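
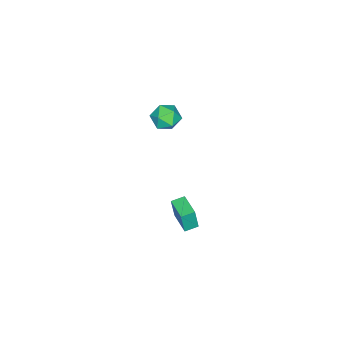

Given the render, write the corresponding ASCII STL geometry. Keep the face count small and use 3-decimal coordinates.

solid 
facet normal -0.783 0.605 0.144
outer loop
vertex 3.03 2.564 -3.056
vertex 3.957 3.756 -3.027
vertex 2.877 2.718 -4.53
endloop
endfacet
facet normal -0.613 -0.790 -0.019
outer loop
vertex 3.543 2.204 -4.653
vertex 3.03 2.564 -3.056
vertex 2.877 2.718 -4.53
endloop
endfacet
facet normal -0.783 0.605 0.144
outer loop
vertex 2.877 2.718 -4.53
vertex 3.957 3.756 -3.027
vertex 3.804 3.91 -4.501
endloop
endfacet
facet normal -0.103 0.104 -0.989
outer loop
vertex 3.804 3.91 -4.501
vertex 3.543 2.204 -4.653
vertex 2.877 2.718 -4.53
endloop
endfacet
facet normal 0.103 -0.104 0.989
outer loop
vertex 3.03 2.564 -3.056
vertex 4.623 3.242 -3.15
vertex 3.957 3.756 -3.027
endloop
endfacet
facet normal -0.613 -0.790 -0.019
outer loop
vertex 3.696 2.05 -3.179
vertex 3.03 2.564 -3.056
vertex 3.543 2.204 -4.653
endloop
endfacet
facet normal 0.103 -0.104 0.989
outer loop
vertex 3.696 2.05 -3.179
vertex 4.623 3.242 -3.15
vertex 3.03 2.564 -3.056
endloop
endfacet
facet normal 0.613 0.790 0.019
outer loop
vertex 3.957 3.756 -3.027
vertex 4.623 3.242 -3.15
vertex 3.804 3.91 -4.501
endloop
endfacet
facet normal -0.103 0.104 -0.989
outer loop
vertex 4.47 3.396 -4.624
vertex 3.543 2.204 -4.653
vertex 3.804 3.91 -4.501
endloop
endfacet
facet normal 0.613 0.790 0.019
outer loop
vertex 3.804 3.91 -4.501
vertex 4.623 3.242 -3.15
vertex 4.47 3.396 -4.624
endloop
endfacet
facet normal 0.783 -0.605 -0.144
outer loop
vertex 4.47 3.396 -4.624
vertex 3.696 2.05 -3.179
vertex 3.543 2.204 -4.653
endloop
endfacet
facet normal 0.783 -0.605 -0.144
outer loop
vertex 4.623 3.242 -3.15
vertex 3.696 2.05 -3.179
vertex 4.47 3.396 -4.624
endloop
endfacet
facet normal 0.057 0.945 0.323
outer loop
vertex 2.669 2.183 3.836
vertex 3.055 1.883 4.646
vertex 3.609 2.101 3.911
endloop
endfacet
facet normal 0.111 0.915 -0.388
outer loop
vertex 2.669 2.183 3.836
vertex 3.609 2.101 3.911
vertex 3.17 1.819 3.121
endloop
endfacet
facet normal -0.478 0.601 -0.641
outer loop
vertex 2.669 2.183 3.836
vertex 3.17 1.819 3.121
vertex 2.345 1.427 3.368
endloop
endfacet
facet normal -0.896 0.437 -0.085
outer loop
vertex 2.669 2.183 3.836
vertex 2.345 1.427 3.368
vertex 2.274 1.466 4.311
endloop
endfacet
facet normal -0.565 0.649 0.510
outer loop
vertex 2.669 2.183 3.836
vertex 2.274 1.466 4.311
vertex 3.055 1.883 4.646
endloop
endfacet
facet normal 0.668 0.501 -0.550
outer loop
vertex 3.17 1.819 3.121
vertex 3.609 2.101 3.911
vertex 3.866 1.294 3.489
endloop
endfacet
facet normal 0.581 0.548 0.601
outer loop
vertex 3.609 2.101 3.911
vertex 3.055 1.883 4.646
vertex 3.795 1.333 4.432
endloop
endfacet
facet normal -0.425 0.070 0.903
outer loop
vertex 3.055 1.883 4.646
vertex 2.274 1.466 4.311
vertex 2.97 0.941 4.679
endloop
endfacet
facet normal -0.960 -0.274 -0.061
outer loop
vertex 2.274 1.466 4.311
vertex 2.345 1.427 3.368
vertex 2.531 0.659 3.889
endloop
endfacet
facet normal -0.283 -0.008 -0.959
outer loop
vertex 2.345 1.427 3.368
vertex 3.17 1.819 3.121
vertex 3.085 0.877 3.154
endloop
endfacet
facet normal 0.896 -0.437 0.085
outer loop
vertex 3.471 0.577 3.964
vertex 3.866 1.294 3.489
vertex 3.795 1.333 4.432
endloop
endfacet
facet normal 0.478 -0.601 0.641
outer loop
vertex 3.471 0.577 3.964
vertex 3.795 1.333 4.432
vertex 2.97 0.941 4.679
endloop
endfacet
facet normal -0.111 -0.915 0.388
outer loop
vertex 3.471 0.577 3.964
vertex 2.97 0.941 4.679
vertex 2.531 0.659 3.889
endloop
endfacet
facet normal -0.057 -0.945 -0.323
outer loop
vertex 3.471 0.577 3.964
vertex 2.531 0.659 3.889
vertex 3.085 0.877 3.154
endloop
endfacet
facet normal 0.565 -0.649 -0.510
outer loop
vertex 3.471 0.577 3.964
vertex 3.085 0.877 3.154
vertex 3.866 1.294 3.489
endloop
endfacet
facet normal 0.960 0.274 0.061
outer loop
vertex 3.795 1.333 4.432
vertex 3.866 1.294 3.489
vertex 3.609 2.101 3.911
endloop
endfacet
facet normal 0.283 0.008 0.959
outer loop
vertex 2.97 0.941 4.679
vertex 3.795 1.333 4.432
vertex 3.055 1.883 4.646
endloop
endfacet
facet normal -0.668 -0.501 0.550
outer loop
vertex 2.531 0.659 3.889
vertex 2.97 0.941 4.679
vertex 2.274 1.466 4.311
endloop
endfacet
facet normal -0.581 -0.548 -0.601
outer loop
vertex 3.085 0.877 3.154
vertex 2.531 0.659 3.889
vertex 2.345 1.427 3.368
endloop
endfacet
facet normal 0.425 -0.070 -0.903
outer loop
vertex 3.866 1.294 3.489
vertex 3.085 0.877 3.154
vertex 3.17 1.819 3.121
endloop
endfacet

endsolid


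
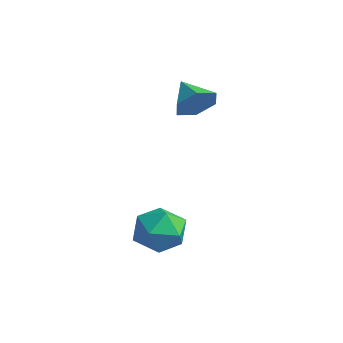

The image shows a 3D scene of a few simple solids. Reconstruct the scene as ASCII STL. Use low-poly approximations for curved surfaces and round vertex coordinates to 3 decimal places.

solid 
facet normal 0.876 -0.122 -0.466
outer loop
vertex -1.671 1.919 0.876
vertex -1.968 2.123 0.264
vertex -1.673 2.605 0.693
endloop
endfacet
facet normal -0.008 0.258 0.966
outer loop
vertex -1.671 1.919 0.876
vertex -1.673 2.605 0.693
vertex -2.932 2.257 0.776
endloop
endfacet
facet normal 0.876 -0.122 -0.466
outer loop
vertex -1.673 2.605 0.693
vertex -1.968 2.123 0.264
vertex -1.97 2.809 0.081
endloop
endfacet
facet normal -0.219 0.889 0.403
outer loop
vertex -1.673 2.605 0.693
vertex -1.97 2.809 0.081
vertex -2.932 2.257 0.776
endloop
endfacet
facet normal 0.877 -0.122 -0.466
outer loop
vertex -1.97 2.809 0.081
vertex -1.968 2.123 0.264
vertex -2.265 2.326 -0.348
endloop
endfacet
facet normal -0.640 0.690 -0.337
outer loop
vertex -1.97 2.809 0.081
vertex -2.265 2.326 -0.348
vertex -2.932 2.257 0.776
endloop
endfacet
facet normal 0.877 -0.122 -0.466
outer loop
vertex -2.265 2.326 -0.348
vertex -1.968 2.123 0.264
vertex -2.263 1.64 -0.165
endloop
endfacet
facet normal -0.848 -0.139 -0.512
outer loop
vertex -2.265 2.326 -0.348
vertex -2.263 1.64 -0.165
vertex -2.932 2.257 0.776
endloop
endfacet
facet normal 0.877 -0.122 -0.466
outer loop
vertex -2.263 1.64 -0.165
vertex -1.968 2.123 0.264
vertex -1.966 1.437 0.447
endloop
endfacet
facet normal -0.636 -0.770 0.053
outer loop
vertex -2.263 1.64 -0.165
vertex -1.966 1.437 0.447
vertex -2.932 2.257 0.776
endloop
endfacet
facet normal 0.876 -0.122 -0.466
outer loop
vertex -1.966 1.437 0.447
vertex -1.968 2.123 0.264
vertex -1.671 1.919 0.876
endloop
endfacet
facet normal -0.216 -0.572 0.791
outer loop
vertex -1.966 1.437 0.447
vertex -1.671 1.919 0.876
vertex -2.932 2.257 0.776
endloop
endfacet
facet normal -0.324 -0.036 0.945
outer loop
vertex -0.408 -0.215 -2.526
vertex -0.288 -1.058 -2.517
vertex 0.342 -0.536 -2.281
endloop
endfacet
facet normal -0.011 0.590 0.807
outer loop
vertex -0.408 -0.215 -2.526
vertex 0.342 -0.536 -2.281
vertex 0.316 0.151 -2.784
endloop
endfacet
facet normal -0.359 0.895 0.263
outer loop
vertex -0.408 -0.215 -2.526
vertex 0.316 0.151 -2.784
vertex -0.33 0.053 -3.331
endloop
endfacet
facet normal -0.886 0.459 0.067
outer loop
vertex -0.408 -0.215 -2.526
vertex -0.33 0.053 -3.331
vertex -0.704 -0.694 -3.165
endloop
endfacet
facet normal -0.864 -0.118 0.489
outer loop
vertex -0.408 -0.215 -2.526
vertex -0.704 -0.694 -3.165
vertex -0.288 -1.058 -2.517
endloop
endfacet
facet normal 0.659 0.461 0.595
outer loop
vertex 0.316 0.151 -2.784
vertex 0.342 -0.536 -2.281
vertex 0.884 -0.466 -2.935
endloop
endfacet
facet normal 0.151 -0.553 0.819
outer loop
vertex 0.342 -0.536 -2.281
vertex -0.288 -1.058 -2.517
vertex 0.51 -1.213 -2.769
endloop
endfacet
facet normal -0.724 -0.686 0.079
outer loop
vertex -0.288 -1.058 -2.517
vertex -0.704 -0.694 -3.165
vertex -0.136 -1.311 -3.316
endloop
endfacet
facet normal -0.759 0.246 -0.603
outer loop
vertex -0.704 -0.694 -3.165
vertex -0.33 0.053 -3.331
vertex -0.162 -0.624 -3.819
endloop
endfacet
facet normal 0.096 0.954 -0.284
outer loop
vertex -0.33 0.053 -3.331
vertex 0.316 0.151 -2.784
vertex 0.468 -0.102 -3.583
endloop
endfacet
facet normal 0.886 -0.459 -0.067
outer loop
vertex 0.588 -0.945 -3.574
vertex 0.884 -0.466 -2.935
vertex 0.51 -1.213 -2.769
endloop
endfacet
facet normal 0.359 -0.895 -0.263
outer loop
vertex 0.588 -0.945 -3.574
vertex 0.51 -1.213 -2.769
vertex -0.136 -1.311 -3.316
endloop
endfacet
facet normal 0.011 -0.590 -0.807
outer loop
vertex 0.588 -0.945 -3.574
vertex -0.136 -1.311 -3.316
vertex -0.162 -0.624 -3.819
endloop
endfacet
facet normal 0.324 0.036 -0.945
outer loop
vertex 0.588 -0.945 -3.574
vertex -0.162 -0.624 -3.819
vertex 0.468 -0.102 -3.583
endloop
endfacet
facet normal 0.864 0.118 -0.489
outer loop
vertex 0.588 -0.945 -3.574
vertex 0.468 -0.102 -3.583
vertex 0.884 -0.466 -2.935
endloop
endfacet
facet normal 0.759 -0.246 0.603
outer loop
vertex 0.51 -1.213 -2.769
vertex 0.884 -0.466 -2.935
vertex 0.342 -0.536 -2.281
endloop
endfacet
facet normal -0.096 -0.954 0.284
outer loop
vertex -0.136 -1.311 -3.316
vertex 0.51 -1.213 -2.769
vertex -0.288 -1.058 -2.517
endloop
endfacet
facet normal -0.659 -0.461 -0.595
outer loop
vertex -0.162 -0.624 -3.819
vertex -0.136 -1.311 -3.316
vertex -0.704 -0.694 -3.165
endloop
endfacet
facet normal -0.151 0.553 -0.819
outer loop
vertex 0.468 -0.102 -3.583
vertex -0.162 -0.624 -3.819
vertex -0.33 0.053 -3.331
endloop
endfacet
facet normal 0.724 0.686 -0.079
outer loop
vertex 0.884 -0.466 -2.935
vertex 0.468 -0.102 -3.583
vertex 0.316 0.151 -2.784
endloop
endfacet

endsolid


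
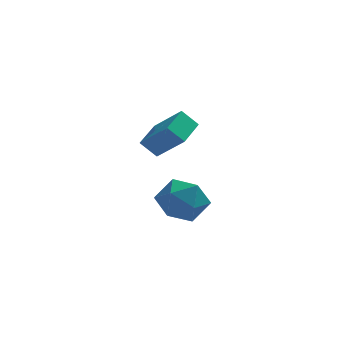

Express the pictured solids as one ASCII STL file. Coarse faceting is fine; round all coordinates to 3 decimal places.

solid 
facet normal -0.101 -0.184 0.978
outer loop
vertex 0.606 1.409 -1.524
vertex 0.5 0.258 -1.751
vertex 1.564 0.724 -1.554
endloop
endfacet
facet normal 0.307 0.392 0.867
outer loop
vertex 0.606 1.409 -1.524
vertex 1.564 0.724 -1.554
vertex 1.589 1.794 -2.046
endloop
endfacet
facet normal -0.076 0.866 0.495
outer loop
vertex 0.606 1.409 -1.524
vertex 1.589 1.794 -2.046
vertex 0.542 1.988 -2.547
endloop
endfacet
facet normal -0.721 0.583 0.375
outer loop
vertex 0.606 1.409 -1.524
vertex 0.542 1.988 -2.547
vertex -0.131 1.039 -2.365
endloop
endfacet
facet normal -0.736 -0.065 0.674
outer loop
vertex 0.606 1.409 -1.524
vertex -0.131 1.039 -2.365
vertex 0.5 0.258 -1.751
endloop
endfacet
facet normal 0.863 0.194 0.466
outer loop
vertex 1.589 1.794 -2.046
vertex 1.564 0.724 -1.554
vertex 2.091 0.881 -2.595
endloop
endfacet
facet normal 0.203 -0.737 0.645
outer loop
vertex 1.564 0.724 -1.554
vertex 0.5 0.258 -1.751
vertex 1.418 -0.068 -2.413
endloop
endfacet
facet normal -0.824 -0.545 0.153
outer loop
vertex 0.5 0.258 -1.751
vertex -0.131 1.039 -2.365
vertex 0.371 0.126 -2.914
endloop
endfacet
facet normal -0.799 0.504 -0.329
outer loop
vertex -0.131 1.039 -2.365
vertex 0.542 1.988 -2.547
vertex 0.396 1.196 -3.406
endloop
endfacet
facet normal 0.243 0.960 -0.136
outer loop
vertex 0.542 1.988 -2.547
vertex 1.589 1.794 -2.046
vertex 1.46 1.662 -3.209
endloop
endfacet
facet normal 0.721 -0.583 -0.375
outer loop
vertex 1.354 0.511 -3.436
vertex 2.091 0.881 -2.595
vertex 1.418 -0.068 -2.413
endloop
endfacet
facet normal 0.076 -0.866 -0.495
outer loop
vertex 1.354 0.511 -3.436
vertex 1.418 -0.068 -2.413
vertex 0.371 0.126 -2.914
endloop
endfacet
facet normal -0.307 -0.392 -0.867
outer loop
vertex 1.354 0.511 -3.436
vertex 0.371 0.126 -2.914
vertex 0.396 1.196 -3.406
endloop
endfacet
facet normal 0.101 0.184 -0.978
outer loop
vertex 1.354 0.511 -3.436
vertex 0.396 1.196 -3.406
vertex 1.46 1.662 -3.209
endloop
endfacet
facet normal 0.736 0.065 -0.674
outer loop
vertex 1.354 0.511 -3.436
vertex 1.46 1.662 -3.209
vertex 2.091 0.881 -2.595
endloop
endfacet
facet normal 0.799 -0.504 0.329
outer loop
vertex 1.418 -0.068 -2.413
vertex 2.091 0.881 -2.595
vertex 1.564 0.724 -1.554
endloop
endfacet
facet normal -0.243 -0.960 0.136
outer loop
vertex 0.371 0.126 -2.914
vertex 1.418 -0.068 -2.413
vertex 0.5 0.258 -1.751
endloop
endfacet
facet normal -0.863 -0.194 -0.466
outer loop
vertex 0.396 1.196 -3.406
vertex 0.371 0.126 -2.914
vertex -0.131 1.039 -2.365
endloop
endfacet
facet normal -0.203 0.737 -0.645
outer loop
vertex 1.46 1.662 -3.209
vertex 0.396 1.196 -3.406
vertex 0.542 1.988 -2.547
endloop
endfacet
facet normal 0.824 0.545 -0.153
outer loop
vertex 2.091 0.881 -2.595
vertex 1.46 1.662 -3.209
vertex 1.589 1.794 -2.046
endloop
endfacet
facet normal -0.688 0.109 0.717
outer loop
vertex 0.351 -1.786 2.648
vertex 0.908 -0.502 2.987
vertex -0.668 -1.056 1.56
endloop
endfacet
facet normal -0.387 -0.891 -0.235
outer loop
vertex -0.028 -1.158 0.893
vertex 0.351 -1.786 2.648
vertex -0.668 -1.056 1.56
endloop
endfacet
facet normal -0.688 0.109 0.717
outer loop
vertex -0.668 -1.056 1.56
vertex 0.908 -0.502 2.987
vertex -0.111 0.227 1.899
endloop
endfacet
facet normal -0.614 0.440 -0.656
outer loop
vertex -0.111 0.227 1.899
vertex -0.028 -1.158 0.893
vertex -0.668 -1.056 1.56
endloop
endfacet
facet normal 0.614 -0.439 0.656
outer loop
vertex 0.351 -1.786 2.648
vertex 1.548 -0.604 2.32
vertex 0.908 -0.502 2.987
endloop
endfacet
facet normal -0.386 -0.892 -0.236
outer loop
vertex 0.991 -1.887 1.981
vertex 0.351 -1.786 2.648
vertex -0.028 -1.158 0.893
endloop
endfacet
facet normal 0.614 -0.440 0.656
outer loop
vertex 0.991 -1.887 1.981
vertex 1.548 -0.604 2.32
vertex 0.351 -1.786 2.648
endloop
endfacet
facet normal 0.387 0.892 0.235
outer loop
vertex 0.908 -0.502 2.987
vertex 1.548 -0.604 2.32
vertex -0.111 0.227 1.899
endloop
endfacet
facet normal -0.614 0.439 -0.656
outer loop
vertex 0.529 0.126 1.232
vertex -0.028 -1.158 0.893
vertex -0.111 0.227 1.899
endloop
endfacet
facet normal 0.387 0.892 0.236
outer loop
vertex -0.111 0.227 1.899
vertex 1.548 -0.604 2.32
vertex 0.529 0.126 1.232
endloop
endfacet
facet normal 0.688 -0.109 -0.717
outer loop
vertex 0.529 0.126 1.232
vertex 0.991 -1.887 1.981
vertex -0.028 -1.158 0.893
endloop
endfacet
facet normal 0.688 -0.109 -0.718
outer loop
vertex 1.548 -0.604 2.32
vertex 0.991 -1.887 1.981
vertex 0.529 0.126 1.232
endloop
endfacet

endsolid


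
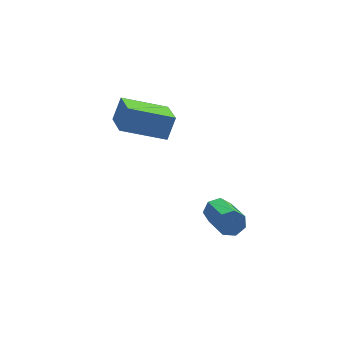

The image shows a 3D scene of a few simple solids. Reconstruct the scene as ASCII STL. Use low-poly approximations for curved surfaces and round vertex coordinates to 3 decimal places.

solid 
facet normal -0.901 0.241 0.360
outer loop
vertex -1.491 0.823 0.696
vertex -1.37 1.984 0.222
vertex -1.884 0.54 -0.098
endloop
endfacet
facet normal -0.096 -0.922 0.376
outer loop
vertex -0.37 0.136 -0.702
vertex -1.491 0.823 0.696
vertex -1.884 0.54 -0.098
endloop
endfacet
facet normal -0.901 0.241 0.360
outer loop
vertex -1.884 0.54 -0.098
vertex -1.37 1.984 0.222
vertex -1.763 1.701 -0.572
endloop
endfacet
facet normal -0.422 -0.305 -0.854
outer loop
vertex -1.763 1.701 -0.572
vertex -0.37 0.136 -0.702
vertex -1.884 0.54 -0.098
endloop
endfacet
facet normal 0.422 0.305 0.854
outer loop
vertex -1.491 0.823 0.696
vertex 0.144 1.58 -0.382
vertex -1.37 1.984 0.222
endloop
endfacet
facet normal -0.096 -0.922 0.376
outer loop
vertex 0.023 0.419 0.092
vertex -1.491 0.823 0.696
vertex -0.37 0.136 -0.702
endloop
endfacet
facet normal 0.422 0.305 0.854
outer loop
vertex 0.023 0.419 0.092
vertex 0.144 1.58 -0.382
vertex -1.491 0.823 0.696
endloop
endfacet
facet normal 0.096 0.922 -0.376
outer loop
vertex -1.37 1.984 0.222
vertex 0.144 1.58 -0.382
vertex -1.763 1.701 -0.572
endloop
endfacet
facet normal -0.422 -0.305 -0.854
outer loop
vertex -0.249 1.297 -1.176
vertex -0.37 0.136 -0.702
vertex -1.763 1.701 -0.572
endloop
endfacet
facet normal 0.096 0.922 -0.376
outer loop
vertex -1.763 1.701 -0.572
vertex 0.144 1.58 -0.382
vertex -0.249 1.297 -1.176
endloop
endfacet
facet normal 0.901 -0.241 -0.360
outer loop
vertex -0.249 1.297 -1.176
vertex 0.023 0.419 0.092
vertex -0.37 0.136 -0.702
endloop
endfacet
facet normal 0.901 -0.241 -0.360
outer loop
vertex 0.144 1.58 -0.382
vertex 0.023 0.419 0.092
vertex -0.249 1.297 -1.176
endloop
endfacet
facet normal 0.012 0.904 -0.428
outer loop
vertex 0.822 -1.741 -2.499
vertex 0.658 -1.946 -2.936
vertex 0.383 -1.759 -2.549
endloop
endfacet
facet normal -0.120 0.428 0.896
outer loop
vertex 0.822 -1.741 -2.499
vertex 0.383 -1.759 -2.549
vertex 0.806 -3.068 -1.867
endloop
endfacet
facet normal -0.122 0.427 0.896
outer loop
vertex 0.806 -3.068 -1.867
vertex 0.383 -1.759 -2.549
vertex 0.366 -3.087 -1.918
endloop
endfacet
facet normal -0.011 -0.903 0.430
outer loop
vertex 0.806 -3.068 -1.867
vertex 0.366 -3.087 -1.918
vertex 0.642 -3.274 -2.304
endloop
endfacet
facet normal 0.010 0.903 -0.429
outer loop
vertex 0.383 -1.759 -2.549
vertex 0.658 -1.946 -2.936
vertex 0.151 -1.919 -2.891
endloop
endfacet
facet normal -0.852 0.234 0.469
outer loop
vertex 0.383 -1.759 -2.549
vertex 0.151 -1.919 -2.891
vertex 0.366 -3.087 -1.918
endloop
endfacet
facet normal -0.852 0.234 0.469
outer loop
vertex 0.366 -3.087 -1.918
vertex 0.151 -1.919 -2.891
vertex 0.134 -3.246 -2.26
endloop
endfacet
facet normal -0.013 -0.903 0.429
outer loop
vertex 0.366 -3.087 -1.918
vertex 0.134 -3.246 -2.26
vertex 0.642 -3.274 -2.304
endloop
endfacet
facet normal 0.010 0.903 -0.429
outer loop
vertex 0.151 -1.919 -2.891
vertex 0.658 -1.946 -2.936
vertex 0.301 -2.099 -3.266
endloop
endfacet
facet normal -0.941 -0.136 -0.311
outer loop
vertex 0.151 -1.919 -2.891
vertex 0.301 -2.099 -3.266
vertex 0.134 -3.246 -2.26
endloop
endfacet
facet normal -0.941 -0.136 -0.311
outer loop
vertex 0.134 -3.246 -2.26
vertex 0.301 -2.099 -3.266
vertex 0.284 -3.426 -2.635
endloop
endfacet
facet normal -0.013 -0.903 0.429
outer loop
vertex 0.134 -3.246 -2.26
vertex 0.284 -3.426 -2.635
vertex 0.642 -3.274 -2.304
endloop
endfacet
facet normal 0.011 0.903 -0.430
outer loop
vertex 0.301 -2.099 -3.266
vertex 0.658 -1.946 -2.936
vertex 0.72 -2.164 -3.392
endloop
endfacet
facet normal -0.320 -0.403 -0.857
outer loop
vertex 0.301 -2.099 -3.266
vertex 0.72 -2.164 -3.392
vertex 0.284 -3.426 -2.635
endloop
endfacet
facet normal -0.321 -0.403 -0.857
outer loop
vertex 0.284 -3.426 -2.635
vertex 0.72 -2.164 -3.392
vertex 0.704 -3.492 -2.761
endloop
endfacet
facet normal -0.013 -0.903 0.429
outer loop
vertex 0.284 -3.426 -2.635
vertex 0.704 -3.492 -2.761
vertex 0.642 -3.274 -2.304
endloop
endfacet
facet normal 0.011 0.903 -0.430
outer loop
vertex 0.72 -2.164 -3.392
vertex 0.658 -1.946 -2.936
vertex 1.093 -2.065 -3.175
endloop
endfacet
facet normal 0.539 -0.367 -0.758
outer loop
vertex 0.72 -2.164 -3.392
vertex 1.093 -2.065 -3.175
vertex 0.704 -3.492 -2.761
endloop
endfacet
facet normal 0.540 -0.367 -0.758
outer loop
vertex 0.704 -3.492 -2.761
vertex 1.093 -2.065 -3.175
vertex 1.076 -3.393 -2.544
endloop
endfacet
facet normal -0.010 -0.903 0.429
outer loop
vertex 0.704 -3.492 -2.761
vertex 1.076 -3.393 -2.544
vertex 0.642 -3.274 -2.304
endloop
endfacet
facet normal 0.012 0.904 -0.428
outer loop
vertex 1.093 -2.065 -3.175
vertex 0.658 -1.946 -2.936
vertex 1.138 -1.877 -2.777
endloop
endfacet
facet normal 0.995 -0.054 -0.087
outer loop
vertex 1.093 -2.065 -3.175
vertex 1.138 -1.877 -2.777
vertex 1.076 -3.393 -2.544
endloop
endfacet
facet normal 0.995 -0.054 -0.087
outer loop
vertex 1.076 -3.393 -2.544
vertex 1.138 -1.877 -2.777
vertex 1.121 -3.204 -2.146
endloop
endfacet
facet normal -0.010 -0.903 0.430
outer loop
vertex 1.076 -3.393 -2.544
vertex 1.121 -3.204 -2.146
vertex 0.642 -3.274 -2.304
endloop
endfacet
facet normal 0.012 0.904 -0.428
outer loop
vertex 1.138 -1.877 -2.777
vertex 0.658 -1.946 -2.936
vertex 0.822 -1.741 -2.499
endloop
endfacet
facet normal 0.700 0.300 0.649
outer loop
vertex 1.138 -1.877 -2.777
vertex 0.822 -1.741 -2.499
vertex 1.121 -3.204 -2.146
endloop
endfacet
facet normal 0.702 0.299 0.646
outer loop
vertex 1.121 -3.204 -2.146
vertex 0.822 -1.741 -2.499
vertex 0.806 -3.068 -1.867
endloop
endfacet
facet normal -0.010 -0.903 0.429
outer loop
vertex 1.121 -3.204 -2.146
vertex 0.806 -3.068 -1.867
vertex 0.642 -3.274 -2.304
endloop
endfacet

endsolid


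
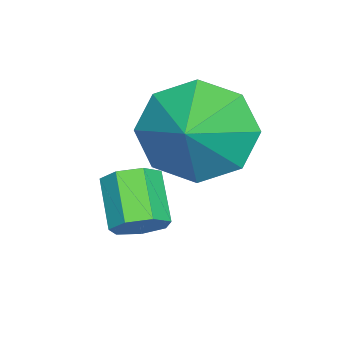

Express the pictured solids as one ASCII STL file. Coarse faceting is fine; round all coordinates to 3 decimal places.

solid 
facet normal -0.862 -0.108 -0.495
outer loop
vertex 2.521 -0.691 -0.125
vertex 2.047 -0.078 0.568
vertex 2.544 0.077 -0.332
endloop
endfacet
facet normal 0.925 -0.124 -0.359
outer loop
vertex 2.521 -0.691 -0.125
vertex 2.544 0.077 -0.332
vertex 3.133 0.058 1.192
endloop
endfacet
facet normal -0.862 -0.108 -0.495
outer loop
vertex 2.544 0.077 -0.332
vertex 2.047 -0.078 0.568
vertex 2.276 0.754 -0.012
endloop
endfacet
facet normal 0.823 0.474 -0.312
outer loop
vertex 2.544 0.077 -0.332
vertex 2.276 0.754 -0.012
vertex 3.133 0.058 1.192
endloop
endfacet
facet normal -0.863 -0.107 -0.494
outer loop
vertex 2.276 0.754 -0.012
vertex 2.047 -0.078 0.568
vertex 1.874 0.945 0.648
endloop
endfacet
facet normal 0.547 0.832 0.092
outer loop
vertex 2.276 0.754 -0.012
vertex 1.874 0.945 0.648
vertex 3.133 0.058 1.192
endloop
endfacet
facet normal -0.862 -0.107 -0.495
outer loop
vertex 1.874 0.945 0.648
vertex 2.047 -0.078 0.568
vertex 1.573 0.536 1.261
endloop
endfacet
facet normal 0.255 0.742 0.620
outer loop
vertex 1.874 0.945 0.648
vertex 1.573 0.536 1.261
vertex 3.133 0.058 1.192
endloop
endfacet
facet normal -0.862 -0.107 -0.495
outer loop
vertex 1.573 0.536 1.261
vertex 2.047 -0.078 0.568
vertex 1.549 -0.232 1.468
endloop
endfacet
facet normal 0.121 0.255 0.959
outer loop
vertex 1.573 0.536 1.261
vertex 1.549 -0.232 1.468
vertex 3.133 0.058 1.192
endloop
endfacet
facet normal -0.862 -0.107 -0.495
outer loop
vertex 1.549 -0.232 1.468
vertex 2.047 -0.078 0.568
vertex 1.817 -0.91 1.148
endloop
endfacet
facet normal 0.222 -0.343 0.913
outer loop
vertex 1.549 -0.232 1.468
vertex 1.817 -0.91 1.148
vertex 3.133 0.058 1.192
endloop
endfacet
facet normal -0.862 -0.108 -0.496
outer loop
vertex 1.817 -0.91 1.148
vertex 2.047 -0.078 0.568
vertex 2.22 -1.1 0.489
endloop
endfacet
facet normal 0.499 -0.702 0.508
outer loop
vertex 1.817 -0.91 1.148
vertex 2.22 -1.1 0.489
vertex 3.133 0.058 1.192
endloop
endfacet
facet normal -0.862 -0.108 -0.495
outer loop
vertex 2.22 -1.1 0.489
vertex 2.047 -0.078 0.568
vertex 2.521 -0.691 -0.125
endloop
endfacet
facet normal 0.791 -0.612 -0.020
outer loop
vertex 2.22 -1.1 0.489
vertex 2.521 -0.691 -0.125
vertex 3.133 0.058 1.192
endloop
endfacet
facet normal 0.687 0.386 -0.616
outer loop
vertex 3.794 -0.24 -0.417
vertex 3.607 -0.519 -0.8
vertex 3.473 -0.049 -0.655
endloop
endfacet
facet normal 0.059 0.816 0.576
outer loop
vertex 3.794 -0.24 -0.417
vertex 3.473 -0.049 -0.655
vertex 3.08 -0.641 0.224
endloop
endfacet
facet normal 0.057 0.816 0.575
outer loop
vertex 3.08 -0.641 0.224
vertex 3.473 -0.049 -0.655
vertex 2.759 -0.45 -0.015
endloop
endfacet
facet normal -0.688 -0.385 0.616
outer loop
vertex 3.08 -0.641 0.224
vertex 2.759 -0.45 -0.015
vertex 2.893 -0.921 -0.16
endloop
endfacet
facet normal 0.688 0.386 -0.615
outer loop
vertex 3.473 -0.049 -0.655
vertex 3.607 -0.519 -0.8
vertex 3.254 -0.213 -1.003
endloop
endfacet
facet normal -0.531 0.845 -0.064
outer loop
vertex 3.473 -0.049 -0.655
vertex 3.254 -0.213 -1.003
vertex 2.759 -0.45 -0.015
endloop
endfacet
facet normal -0.531 0.845 -0.063
outer loop
vertex 2.759 -0.45 -0.015
vertex 3.254 -0.213 -1.003
vertex 2.539 -0.614 -0.362
endloop
endfacet
facet normal -0.686 -0.385 0.617
outer loop
vertex 2.759 -0.45 -0.015
vertex 2.539 -0.614 -0.362
vertex 2.893 -0.921 -0.16
endloop
endfacet
facet normal 0.688 0.385 -0.616
outer loop
vertex 3.254 -0.213 -1.003
vertex 3.607 -0.519 -0.8
vertex 3.3 -0.607 -1.198
endloop
endfacet
facet normal -0.719 0.239 -0.653
outer loop
vertex 3.254 -0.213 -1.003
vertex 3.3 -0.607 -1.198
vertex 2.539 -0.614 -0.362
endloop
endfacet
facet normal -0.719 0.237 -0.653
outer loop
vertex 2.539 -0.614 -0.362
vertex 3.3 -0.607 -1.198
vertex 2.586 -1.008 -0.557
endloop
endfacet
facet normal -0.687 -0.387 0.616
outer loop
vertex 2.539 -0.614 -0.362
vertex 2.586 -1.008 -0.557
vertex 2.893 -0.921 -0.16
endloop
endfacet
facet normal 0.687 0.387 -0.615
outer loop
vertex 3.3 -0.607 -1.198
vertex 3.607 -0.519 -0.8
vertex 3.578 -0.935 -1.094
endloop
endfacet
facet normal -0.366 -0.549 -0.751
outer loop
vertex 3.3 -0.607 -1.198
vertex 3.578 -0.935 -1.094
vertex 2.586 -1.008 -0.557
endloop
endfacet
facet normal -0.367 -0.547 -0.752
outer loop
vertex 2.586 -1.008 -0.557
vertex 3.578 -0.935 -1.094
vertex 2.863 -1.337 -0.453
endloop
endfacet
facet normal -0.688 -0.384 0.616
outer loop
vertex 2.586 -1.008 -0.557
vertex 2.863 -1.337 -0.453
vertex 2.893 -0.921 -0.16
endloop
endfacet
facet normal 0.686 0.387 -0.616
outer loop
vertex 3.578 -0.935 -1.094
vertex 3.607 -0.519 -0.8
vertex 3.878 -0.95 -0.769
endloop
endfacet
facet normal 0.263 -0.922 -0.285
outer loop
vertex 3.578 -0.935 -1.094
vertex 3.878 -0.95 -0.769
vertex 2.863 -1.337 -0.453
endloop
endfacet
facet normal 0.263 -0.922 -0.285
outer loop
vertex 2.863 -1.337 -0.453
vertex 3.878 -0.95 -0.769
vertex 3.163 -1.352 -0.128
endloop
endfacet
facet normal -0.687 -0.385 0.616
outer loop
vertex 2.863 -1.337 -0.453
vertex 3.163 -1.352 -0.128
vertex 2.893 -0.921 -0.16
endloop
endfacet
facet normal 0.687 0.388 -0.615
outer loop
vertex 3.878 -0.95 -0.769
vertex 3.607 -0.519 -0.8
vertex 3.974 -0.641 -0.467
endloop
endfacet
facet normal 0.693 -0.602 0.396
outer loop
vertex 3.878 -0.95 -0.769
vertex 3.974 -0.641 -0.467
vertex 3.163 -1.352 -0.128
endloop
endfacet
facet normal 0.693 -0.602 0.396
outer loop
vertex 3.163 -1.352 -0.128
vertex 3.974 -0.641 -0.467
vertex 3.26 -1.042 0.173
endloop
endfacet
facet normal -0.687 -0.384 0.617
outer loop
vertex 3.163 -1.352 -0.128
vertex 3.26 -1.042 0.173
vertex 2.893 -0.921 -0.16
endloop
endfacet
facet normal 0.687 0.385 -0.616
outer loop
vertex 3.974 -0.641 -0.467
vertex 3.607 -0.519 -0.8
vertex 3.794 -0.24 -0.417
endloop
endfacet
facet normal 0.602 0.173 0.780
outer loop
vertex 3.974 -0.641 -0.467
vertex 3.794 -0.24 -0.417
vertex 3.26 -1.042 0.173
endloop
endfacet
facet normal 0.603 0.172 0.779
outer loop
vertex 3.26 -1.042 0.173
vertex 3.794 -0.24 -0.417
vertex 3.08 -0.641 0.224
endloop
endfacet
facet normal -0.686 -0.386 0.616
outer loop
vertex 3.26 -1.042 0.173
vertex 3.08 -0.641 0.224
vertex 2.893 -0.921 -0.16
endloop
endfacet

endsolid


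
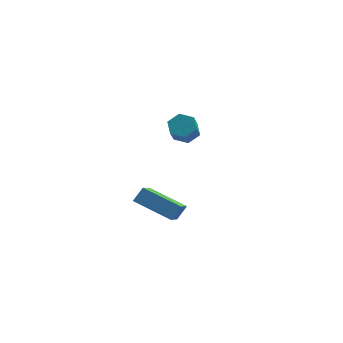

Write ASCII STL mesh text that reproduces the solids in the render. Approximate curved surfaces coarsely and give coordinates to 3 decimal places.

solid 
facet normal -0.165 0.706 -0.688
outer loop
vertex -3.156 4.945 0.893
vertex -3.573 4.454 0.489
vertex -3.904 4.89 1.016
endloop
endfacet
facet normal 0.065 0.703 0.708
outer loop
vertex -3.156 4.945 0.893
vertex -3.904 4.89 1.016
vertex -2.93 3.976 1.835
endloop
endfacet
facet normal 0.065 0.703 0.708
outer loop
vertex -2.93 3.976 1.835
vertex -3.904 4.89 1.016
vertex -3.678 3.921 1.958
endloop
endfacet
facet normal 0.165 -0.707 0.687
outer loop
vertex -2.93 3.976 1.835
vertex -3.678 3.921 1.958
vertex -3.347 3.486 1.431
endloop
endfacet
facet normal -0.164 0.707 -0.688
outer loop
vertex -3.904 4.89 1.016
vertex -3.573 4.454 0.489
vertex -4.321 4.4 0.612
endloop
endfacet
facet normal -0.819 0.290 0.495
outer loop
vertex -3.904 4.89 1.016
vertex -4.321 4.4 0.612
vertex -3.678 3.921 1.958
endloop
endfacet
facet normal -0.819 0.290 0.495
outer loop
vertex -3.678 3.921 1.958
vertex -4.321 4.4 0.612
vertex -4.095 3.431 1.554
endloop
endfacet
facet normal 0.165 -0.707 0.687
outer loop
vertex -3.678 3.921 1.958
vertex -4.095 3.431 1.554
vertex -3.347 3.486 1.431
endloop
endfacet
facet normal -0.164 0.707 -0.688
outer loop
vertex -4.321 4.4 0.612
vertex -3.573 4.454 0.489
vertex -3.99 3.964 0.085
endloop
endfacet
facet normal -0.885 -0.414 -0.213
outer loop
vertex -4.321 4.4 0.612
vertex -3.99 3.964 0.085
vertex -4.095 3.431 1.554
endloop
endfacet
facet normal -0.885 -0.414 -0.213
outer loop
vertex -4.095 3.431 1.554
vertex -3.99 3.964 0.085
vertex -3.764 2.995 1.027
endloop
endfacet
facet normal 0.165 -0.706 0.688
outer loop
vertex -4.095 3.431 1.554
vertex -3.764 2.995 1.027
vertex -3.347 3.486 1.431
endloop
endfacet
facet normal -0.165 0.707 -0.687
outer loop
vertex -3.99 3.964 0.085
vertex -3.573 4.454 0.489
vertex -3.242 4.019 -0.038
endloop
endfacet
facet normal -0.065 -0.703 -0.708
outer loop
vertex -3.99 3.964 0.085
vertex -3.242 4.019 -0.038
vertex -3.764 2.995 1.027
endloop
endfacet
facet normal -0.065 -0.703 -0.708
outer loop
vertex -3.764 2.995 1.027
vertex -3.242 4.019 -0.038
vertex -3.016 3.05 0.904
endloop
endfacet
facet normal 0.165 -0.706 0.688
outer loop
vertex -3.764 2.995 1.027
vertex -3.016 3.05 0.904
vertex -3.347 3.486 1.431
endloop
endfacet
facet normal -0.165 0.707 -0.687
outer loop
vertex -3.242 4.019 -0.038
vertex -3.573 4.454 0.489
vertex -2.825 4.509 0.366
endloop
endfacet
facet normal 0.819 -0.290 -0.495
outer loop
vertex -3.242 4.019 -0.038
vertex -2.825 4.509 0.366
vertex -3.016 3.05 0.904
endloop
endfacet
facet normal 0.819 -0.290 -0.495
outer loop
vertex -3.016 3.05 0.904
vertex -2.825 4.509 0.366
vertex -2.599 3.54 1.308
endloop
endfacet
facet normal 0.164 -0.707 0.688
outer loop
vertex -3.016 3.05 0.904
vertex -2.599 3.54 1.308
vertex -3.347 3.486 1.431
endloop
endfacet
facet normal -0.165 0.706 -0.688
outer loop
vertex -2.825 4.509 0.366
vertex -3.573 4.454 0.489
vertex -3.156 4.945 0.893
endloop
endfacet
facet normal 0.885 0.414 0.213
outer loop
vertex -2.825 4.509 0.366
vertex -3.156 4.945 0.893
vertex -2.599 3.54 1.308
endloop
endfacet
facet normal 0.885 0.414 0.213
outer loop
vertex -2.599 3.54 1.308
vertex -3.156 4.945 0.893
vertex -2.93 3.976 1.835
endloop
endfacet
facet normal 0.164 -0.707 0.688
outer loop
vertex -2.599 3.54 1.308
vertex -2.93 3.976 1.835
vertex -3.347 3.486 1.431
endloop
endfacet
facet normal -0.332 -0.535 -0.777
outer loop
vertex -1.171 -2.981 -1.085
vertex -3.066 -2.939 -0.304
vertex -1.503 -1.486 -1.972
endloop
endfacet
facet normal 0.924 -0.021 -0.381
outer loop
vertex -1.214 -1.021 -1.296
vertex -1.171 -2.981 -1.085
vertex -1.503 -1.486 -1.972
endloop
endfacet
facet normal -0.332 -0.535 -0.777
outer loop
vertex -1.503 -1.486 -1.972
vertex -3.066 -2.939 -0.304
vertex -3.398 -1.444 -1.191
endloop
endfacet
facet normal -0.188 0.845 -0.501
outer loop
vertex -3.398 -1.444 -1.191
vertex -1.214 -1.021 -1.296
vertex -1.503 -1.486 -1.972
endloop
endfacet
facet normal 0.188 -0.845 0.501
outer loop
vertex -1.171 -2.981 -1.085
vertex -2.777 -2.474 0.372
vertex -3.066 -2.939 -0.304
endloop
endfacet
facet normal 0.924 -0.021 -0.381
outer loop
vertex -0.882 -2.516 -0.409
vertex -1.171 -2.981 -1.085
vertex -1.214 -1.021 -1.296
endloop
endfacet
facet normal 0.188 -0.845 0.501
outer loop
vertex -0.882 -2.516 -0.409
vertex -2.777 -2.474 0.372
vertex -1.171 -2.981 -1.085
endloop
endfacet
facet normal -0.924 0.021 0.381
outer loop
vertex -3.066 -2.939 -0.304
vertex -2.777 -2.474 0.372
vertex -3.398 -1.444 -1.191
endloop
endfacet
facet normal -0.188 0.845 -0.501
outer loop
vertex -3.109 -0.979 -0.515
vertex -1.214 -1.021 -1.296
vertex -3.398 -1.444 -1.191
endloop
endfacet
facet normal -0.924 0.021 0.381
outer loop
vertex -3.398 -1.444 -1.191
vertex -2.777 -2.474 0.372
vertex -3.109 -0.979 -0.515
endloop
endfacet
facet normal 0.332 0.535 0.777
outer loop
vertex -3.109 -0.979 -0.515
vertex -0.882 -2.516 -0.409
vertex -1.214 -1.021 -1.296
endloop
endfacet
facet normal 0.332 0.535 0.777
outer loop
vertex -2.777 -2.474 0.372
vertex -0.882 -2.516 -0.409
vertex -3.109 -0.979 -0.515
endloop
endfacet

endsolid


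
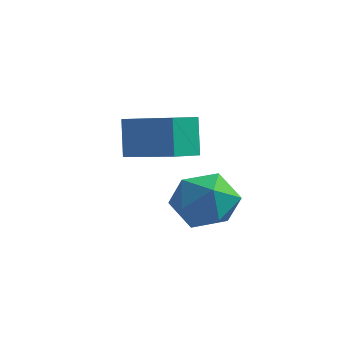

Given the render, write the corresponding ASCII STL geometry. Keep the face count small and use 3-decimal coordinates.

solid 
facet normal -0.972 0.039 -0.233
outer loop
vertex -1.611 3.323 2.914
vertex -1.502 4.468 2.649
vertex -1.292 2.971 1.523
endloop
endfacet
facet normal -0.093 -0.970 0.224
outer loop
vertex 0.662 2.892 1.991
vertex -1.611 3.323 2.914
vertex -1.292 2.971 1.523
endloop
endfacet
facet normal -0.972 0.039 -0.233
outer loop
vertex -1.292 2.971 1.523
vertex -1.502 4.468 2.649
vertex -1.182 4.115 1.258
endloop
endfacet
facet normal 0.217 -0.240 -0.946
outer loop
vertex -1.182 4.115 1.258
vertex 0.662 2.892 1.991
vertex -1.292 2.971 1.523
endloop
endfacet
facet normal -0.217 0.240 0.946
outer loop
vertex -1.611 3.323 2.914
vertex 0.452 4.389 3.117
vertex -1.502 4.468 2.649
endloop
endfacet
facet normal -0.093 -0.970 0.225
outer loop
vertex 0.342 3.245 3.382
vertex -1.611 3.323 2.914
vertex 0.662 2.892 1.991
endloop
endfacet
facet normal -0.217 0.240 0.946
outer loop
vertex 0.342 3.245 3.382
vertex 0.452 4.389 3.117
vertex -1.611 3.323 2.914
endloop
endfacet
facet normal 0.093 0.970 -0.225
outer loop
vertex -1.502 4.468 2.649
vertex 0.452 4.389 3.117
vertex -1.182 4.115 1.258
endloop
endfacet
facet normal 0.217 -0.240 -0.946
outer loop
vertex 0.771 4.037 1.726
vertex 0.662 2.892 1.991
vertex -1.182 4.115 1.258
endloop
endfacet
facet normal 0.092 0.970 -0.224
outer loop
vertex -1.182 4.115 1.258
vertex 0.452 4.389 3.117
vertex 0.771 4.037 1.726
endloop
endfacet
facet normal 0.972 -0.039 0.233
outer loop
vertex 0.771 4.037 1.726
vertex 0.342 3.245 3.382
vertex 0.662 2.892 1.991
endloop
endfacet
facet normal 0.972 -0.039 0.233
outer loop
vertex 0.452 4.389 3.117
vertex 0.342 3.245 3.382
vertex 0.771 4.037 1.726
endloop
endfacet
facet normal 0.110 -0.178 0.978
outer loop
vertex 2.442 2.587 1.813
vertex 1.826 1.651 1.712
vertex 2.942 1.607 1.579
endloop
endfacet
facet normal 0.674 0.173 0.718
outer loop
vertex 2.442 2.587 1.813
vertex 2.942 1.607 1.579
vertex 3.266 2.545 1.049
endloop
endfacet
facet normal 0.443 0.784 0.434
outer loop
vertex 2.442 2.587 1.813
vertex 3.266 2.545 1.049
vertex 2.351 3.169 0.855
endloop
endfacet
facet normal -0.265 0.813 0.519
outer loop
vertex 2.442 2.587 1.813
vertex 2.351 3.169 0.855
vertex 1.46 2.617 1.265
endloop
endfacet
facet normal -0.471 0.217 0.855
outer loop
vertex 2.442 2.587 1.813
vertex 1.46 2.617 1.265
vertex 1.826 1.651 1.712
endloop
endfacet
facet normal 0.956 -0.221 0.194
outer loop
vertex 3.266 2.545 1.049
vertex 2.942 1.607 1.579
vertex 3.16 1.583 0.475
endloop
endfacet
facet normal 0.042 -0.788 0.614
outer loop
vertex 2.942 1.607 1.579
vertex 1.826 1.651 1.712
vertex 2.269 1.031 0.885
endloop
endfacet
facet normal -0.898 -0.148 0.414
outer loop
vertex 1.826 1.651 1.712
vertex 1.46 2.617 1.265
vertex 1.354 1.655 0.691
endloop
endfacet
facet normal -0.565 0.815 -0.129
outer loop
vertex 1.46 2.617 1.265
vertex 2.351 3.169 0.855
vertex 1.678 2.593 0.161
endloop
endfacet
facet normal 0.581 0.769 -0.266
outer loop
vertex 2.351 3.169 0.855
vertex 3.266 2.545 1.049
vertex 2.794 2.549 0.028
endloop
endfacet
facet normal 0.265 -0.813 -0.519
outer loop
vertex 2.178 1.613 -0.073
vertex 3.16 1.583 0.475
vertex 2.269 1.031 0.885
endloop
endfacet
facet normal -0.443 -0.784 -0.434
outer loop
vertex 2.178 1.613 -0.073
vertex 2.269 1.031 0.885
vertex 1.354 1.655 0.691
endloop
endfacet
facet normal -0.674 -0.173 -0.718
outer loop
vertex 2.178 1.613 -0.073
vertex 1.354 1.655 0.691
vertex 1.678 2.593 0.161
endloop
endfacet
facet normal -0.110 0.178 -0.978
outer loop
vertex 2.178 1.613 -0.073
vertex 1.678 2.593 0.161
vertex 2.794 2.549 0.028
endloop
endfacet
facet normal 0.471 -0.217 -0.855
outer loop
vertex 2.178 1.613 -0.073
vertex 2.794 2.549 0.028
vertex 3.16 1.583 0.475
endloop
endfacet
facet normal 0.565 -0.815 0.129
outer loop
vertex 2.269 1.031 0.885
vertex 3.16 1.583 0.475
vertex 2.942 1.607 1.579
endloop
endfacet
facet normal -0.581 -0.769 0.266
outer loop
vertex 1.354 1.655 0.691
vertex 2.269 1.031 0.885
vertex 1.826 1.651 1.712
endloop
endfacet
facet normal -0.956 0.221 -0.194
outer loop
vertex 1.678 2.593 0.161
vertex 1.354 1.655 0.691
vertex 1.46 2.617 1.265
endloop
endfacet
facet normal -0.042 0.788 -0.614
outer loop
vertex 2.794 2.549 0.028
vertex 1.678 2.593 0.161
vertex 2.351 3.169 0.855
endloop
endfacet
facet normal 0.898 0.148 -0.414
outer loop
vertex 3.16 1.583 0.475
vertex 2.794 2.549 0.028
vertex 3.266 2.545 1.049
endloop
endfacet

endsolid


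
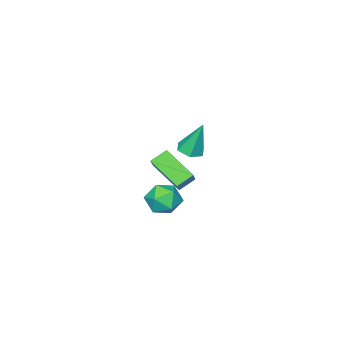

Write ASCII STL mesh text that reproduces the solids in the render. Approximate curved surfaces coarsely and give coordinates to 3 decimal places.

solid 
facet normal -0.173 0.957 0.234
outer loop
vertex -3.599 1.351 -2.282
vertex -4.578 1.16 -2.225
vertex -4.003 1.066 -1.414
endloop
endfacet
facet normal 0.471 0.750 0.465
outer loop
vertex -3.599 1.351 -2.282
vertex -4.003 1.066 -1.414
vertex -3.123 0.692 -1.702
endloop
endfacet
facet normal 0.846 0.524 -0.099
outer loop
vertex -3.599 1.351 -2.282
vertex -3.123 0.692 -1.702
vertex -3.154 0.556 -2.691
endloop
endfacet
facet normal 0.434 0.592 -0.679
outer loop
vertex -3.599 1.351 -2.282
vertex -3.154 0.556 -2.691
vertex -4.053 0.845 -3.014
endloop
endfacet
facet normal -0.195 0.859 -0.473
outer loop
vertex -3.599 1.351 -2.282
vertex -4.053 0.845 -3.014
vertex -4.578 1.16 -2.225
endloop
endfacet
facet normal 0.379 0.196 0.904
outer loop
vertex -3.123 0.692 -1.702
vertex -4.003 1.066 -1.414
vertex -3.807 0.095 -1.286
endloop
endfacet
facet normal -0.661 0.530 0.530
outer loop
vertex -4.003 1.066 -1.414
vertex -4.578 1.16 -2.225
vertex -4.706 0.384 -1.609
endloop
endfacet
facet normal -0.697 0.372 -0.613
outer loop
vertex -4.578 1.16 -2.225
vertex -4.053 0.845 -3.014
vertex -4.737 0.248 -2.598
endloop
endfacet
facet normal 0.320 -0.060 -0.945
outer loop
vertex -4.053 0.845 -3.014
vertex -3.154 0.556 -2.691
vertex -3.857 -0.126 -2.886
endloop
endfacet
facet normal 0.986 -0.169 -0.008
outer loop
vertex -3.154 0.556 -2.691
vertex -3.123 0.692 -1.702
vertex -3.282 -0.22 -2.075
endloop
endfacet
facet normal -0.434 -0.592 0.679
outer loop
vertex -4.261 -0.411 -2.018
vertex -3.807 0.095 -1.286
vertex -4.706 0.384 -1.609
endloop
endfacet
facet normal -0.846 -0.524 0.099
outer loop
vertex -4.261 -0.411 -2.018
vertex -4.706 0.384 -1.609
vertex -4.737 0.248 -2.598
endloop
endfacet
facet normal -0.471 -0.750 -0.465
outer loop
vertex -4.261 -0.411 -2.018
vertex -4.737 0.248 -2.598
vertex -3.857 -0.126 -2.886
endloop
endfacet
facet normal 0.173 -0.957 -0.234
outer loop
vertex -4.261 -0.411 -2.018
vertex -3.857 -0.126 -2.886
vertex -3.282 -0.22 -2.075
endloop
endfacet
facet normal 0.195 -0.859 0.473
outer loop
vertex -4.261 -0.411 -2.018
vertex -3.282 -0.22 -2.075
vertex -3.807 0.095 -1.286
endloop
endfacet
facet normal -0.320 0.060 0.945
outer loop
vertex -4.706 0.384 -1.609
vertex -3.807 0.095 -1.286
vertex -4.003 1.066 -1.414
endloop
endfacet
facet normal -0.986 0.169 0.008
outer loop
vertex -4.737 0.248 -2.598
vertex -4.706 0.384 -1.609
vertex -4.578 1.16 -2.225
endloop
endfacet
facet normal -0.379 -0.196 -0.904
outer loop
vertex -3.857 -0.126 -2.886
vertex -4.737 0.248 -2.598
vertex -4.053 0.845 -3.014
endloop
endfacet
facet normal 0.661 -0.530 -0.530
outer loop
vertex -3.282 -0.22 -2.075
vertex -3.857 -0.126 -2.886
vertex -3.154 0.556 -2.691
endloop
endfacet
facet normal 0.697 -0.372 0.613
outer loop
vertex -3.807 0.095 -1.286
vertex -3.282 -0.22 -2.075
vertex -3.123 0.692 -1.702
endloop
endfacet
facet normal 0.123 -0.302 -0.945
outer loop
vertex -2.382 3.803 2.898
vertex -2.886 3.338 2.981
vertex -3.036 3.974 2.758
endloop
endfacet
facet normal 0.244 0.969 0.045
outer loop
vertex -2.382 3.803 2.898
vertex -3.036 3.974 2.758
vertex -3.114 3.902 4.739
endloop
endfacet
facet normal 0.123 -0.302 -0.945
outer loop
vertex -3.036 3.974 2.758
vertex -2.886 3.338 2.981
vertex -3.539 3.509 2.841
endloop
endfacet
facet normal -0.679 0.734 -0.000
outer loop
vertex -3.036 3.974 2.758
vertex -3.539 3.509 2.841
vertex -3.114 3.902 4.739
endloop
endfacet
facet normal 0.123 -0.303 -0.945
outer loop
vertex -3.539 3.509 2.841
vertex -2.886 3.338 2.981
vertex -3.389 2.874 3.064
endloop
endfacet
facet normal -0.959 -0.141 0.244
outer loop
vertex -3.539 3.509 2.841
vertex -3.389 2.874 3.064
vertex -3.114 3.902 4.739
endloop
endfacet
facet normal 0.123 -0.303 -0.945
outer loop
vertex -3.389 2.874 3.064
vertex -2.886 3.338 2.981
vertex -2.735 2.703 3.204
endloop
endfacet
facet normal -0.319 -0.784 0.533
outer loop
vertex -3.389 2.874 3.064
vertex -2.735 2.703 3.204
vertex -3.114 3.902 4.739
endloop
endfacet
facet normal 0.123 -0.303 -0.945
outer loop
vertex -2.735 2.703 3.204
vertex -2.886 3.338 2.981
vertex -2.232 3.167 3.121
endloop
endfacet
facet normal 0.603 -0.550 0.578
outer loop
vertex -2.735 2.703 3.204
vertex -2.232 3.167 3.121
vertex -3.114 3.902 4.739
endloop
endfacet
facet normal 0.123 -0.302 -0.945
outer loop
vertex -2.232 3.167 3.121
vertex -2.886 3.338 2.981
vertex -2.382 3.803 2.898
endloop
endfacet
facet normal 0.884 0.326 0.334
outer loop
vertex -2.232 3.167 3.121
vertex -2.382 3.803 2.898
vertex -3.114 3.902 4.739
endloop
endfacet
facet normal -0.815 0.259 0.519
outer loop
vertex -4.24 0.527 0.825
vertex -3.279 1.374 1.911
vertex -4.419 2.1 -0.243
endloop
endfacet
facet normal -0.572 -0.504 -0.647
outer loop
vertex -3.621 1.846 -0.751
vertex -4.24 0.527 0.825
vertex -4.419 2.1 -0.243
endloop
endfacet
facet normal -0.815 0.259 0.519
outer loop
vertex -4.419 2.1 -0.243
vertex -3.279 1.374 1.911
vertex -3.458 2.947 0.843
endloop
endfacet
facet normal -0.094 0.824 -0.559
outer loop
vertex -3.458 2.947 0.843
vertex -3.621 1.846 -0.751
vertex -4.419 2.1 -0.243
endloop
endfacet
facet normal 0.094 -0.824 0.559
outer loop
vertex -4.24 0.527 0.825
vertex -2.481 1.12 1.403
vertex -3.279 1.374 1.911
endloop
endfacet
facet normal -0.572 -0.504 -0.647
outer loop
vertex -3.442 0.273 0.317
vertex -4.24 0.527 0.825
vertex -3.621 1.846 -0.751
endloop
endfacet
facet normal 0.094 -0.824 0.559
outer loop
vertex -3.442 0.273 0.317
vertex -2.481 1.12 1.403
vertex -4.24 0.527 0.825
endloop
endfacet
facet normal 0.572 0.504 0.647
outer loop
vertex -3.279 1.374 1.911
vertex -2.481 1.12 1.403
vertex -3.458 2.947 0.843
endloop
endfacet
facet normal -0.094 0.824 -0.559
outer loop
vertex -2.66 2.693 0.335
vertex -3.621 1.846 -0.751
vertex -3.458 2.947 0.843
endloop
endfacet
facet normal 0.572 0.504 0.647
outer loop
vertex -3.458 2.947 0.843
vertex -2.481 1.12 1.403
vertex -2.66 2.693 0.335
endloop
endfacet
facet normal 0.815 -0.259 -0.519
outer loop
vertex -2.66 2.693 0.335
vertex -3.442 0.273 0.317
vertex -3.621 1.846 -0.751
endloop
endfacet
facet normal 0.815 -0.259 -0.519
outer loop
vertex -2.481 1.12 1.403
vertex -3.442 0.273 0.317
vertex -2.66 2.693 0.335
endloop
endfacet

endsolid


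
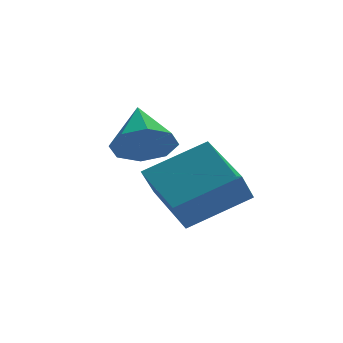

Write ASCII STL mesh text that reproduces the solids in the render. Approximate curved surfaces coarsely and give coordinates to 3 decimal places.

solid 
facet normal -0.408 -0.372 0.834
outer loop
vertex -2.486 -2.185 -2.286
vertex -4.427 -2.229 -3.255
vertex -2.094 -4.17 -2.981
endloop
endfacet
facet normal 0.895 0.020 0.446
outer loop
vertex -1.613 -3.731 -3.965
vertex -2.486 -2.185 -2.286
vertex -2.094 -4.17 -2.981
endloop
endfacet
facet normal -0.408 -0.372 0.834
outer loop
vertex -2.094 -4.17 -2.981
vertex -4.427 -2.229 -3.255
vertex -4.035 -4.215 -3.95
endloop
endfacet
facet normal 0.183 -0.928 -0.324
outer loop
vertex -4.035 -4.215 -3.95
vertex -1.613 -3.731 -3.965
vertex -2.094 -4.17 -2.981
endloop
endfacet
facet normal -0.183 0.928 0.325
outer loop
vertex -2.486 -2.185 -2.286
vertex -3.946 -1.79 -4.239
vertex -4.427 -2.229 -3.255
endloop
endfacet
facet normal 0.895 0.020 0.446
outer loop
vertex -2.005 -1.745 -3.27
vertex -2.486 -2.185 -2.286
vertex -1.613 -3.731 -3.965
endloop
endfacet
facet normal -0.184 0.928 0.325
outer loop
vertex -2.005 -1.745 -3.27
vertex -3.946 -1.79 -4.239
vertex -2.486 -2.185 -2.286
endloop
endfacet
facet normal -0.895 -0.020 -0.446
outer loop
vertex -4.427 -2.229 -3.255
vertex -3.946 -1.79 -4.239
vertex -4.035 -4.215 -3.95
endloop
endfacet
facet normal 0.183 -0.928 -0.325
outer loop
vertex -3.554 -3.775 -4.934
vertex -1.613 -3.731 -3.965
vertex -4.035 -4.215 -3.95
endloop
endfacet
facet normal -0.895 -0.020 -0.446
outer loop
vertex -4.035 -4.215 -3.95
vertex -3.946 -1.79 -4.239
vertex -3.554 -3.775 -4.934
endloop
endfacet
facet normal 0.408 0.372 -0.834
outer loop
vertex -3.554 -3.775 -4.934
vertex -2.005 -1.745 -3.27
vertex -1.613 -3.731 -3.965
endloop
endfacet
facet normal 0.408 0.372 -0.834
outer loop
vertex -3.946 -1.79 -4.239
vertex -2.005 -1.745 -3.27
vertex -3.554 -3.775 -4.934
endloop
endfacet
facet normal -0.096 -0.812 -0.575
outer loop
vertex -3.276 -0.62 -3.304
vertex -4.016 -0.957 -2.705
vertex -3.974 -0.377 -3.531
endloop
endfacet
facet normal 0.416 0.811 -0.411
outer loop
vertex -3.276 -0.62 -3.304
vertex -3.974 -0.377 -3.531
vertex -3.844 0.497 -1.675
endloop
endfacet
facet normal -0.096 -0.812 -0.575
outer loop
vertex -3.974 -0.377 -3.531
vertex -4.016 -0.957 -2.705
vertex -4.696 -0.474 -3.274
endloop
endfacet
facet normal -0.259 0.881 -0.397
outer loop
vertex -3.974 -0.377 -3.531
vertex -4.696 -0.474 -3.274
vertex -3.844 0.497 -1.675
endloop
endfacet
facet normal -0.096 -0.812 -0.575
outer loop
vertex -4.696 -0.474 -3.274
vertex -4.016 -0.957 -2.705
vertex -5.02 -0.854 -2.683
endloop
endfacet
facet normal -0.756 0.654 0.006
outer loop
vertex -4.696 -0.474 -3.274
vertex -5.02 -0.854 -2.683
vertex -3.844 0.497 -1.675
endloop
endfacet
facet normal -0.096 -0.812 -0.575
outer loop
vertex -5.02 -0.854 -2.683
vertex -4.016 -0.957 -2.705
vertex -4.756 -1.294 -2.106
endloop
endfacet
facet normal -0.785 0.265 0.561
outer loop
vertex -5.02 -0.854 -2.683
vertex -4.756 -1.294 -2.106
vertex -3.844 0.497 -1.675
endloop
endfacet
facet normal -0.096 -0.812 -0.575
outer loop
vertex -4.756 -1.294 -2.106
vertex -4.016 -0.957 -2.705
vertex -4.058 -1.537 -1.879
endloop
endfacet
facet normal -0.328 -0.060 0.943
outer loop
vertex -4.756 -1.294 -2.106
vertex -4.058 -1.537 -1.879
vertex -3.844 0.497 -1.675
endloop
endfacet
facet normal -0.096 -0.812 -0.575
outer loop
vertex -4.058 -1.537 -1.879
vertex -4.016 -0.957 -2.705
vertex -3.335 -1.44 -2.136
endloop
endfacet
facet normal 0.348 -0.130 0.929
outer loop
vertex -4.058 -1.537 -1.879
vertex -3.335 -1.44 -2.136
vertex -3.844 0.497 -1.675
endloop
endfacet
facet normal -0.096 -0.813 -0.575
outer loop
vertex -3.335 -1.44 -2.136
vertex -4.016 -0.957 -2.705
vertex -3.011 -1.061 -2.726
endloop
endfacet
facet normal 0.845 0.097 0.526
outer loop
vertex -3.335 -1.44 -2.136
vertex -3.011 -1.061 -2.726
vertex -3.844 0.497 -1.675
endloop
endfacet
facet normal -0.096 -0.812 -0.576
outer loop
vertex -3.011 -1.061 -2.726
vertex -4.016 -0.957 -2.705
vertex -3.276 -0.62 -3.304
endloop
endfacet
facet normal 0.873 0.487 -0.029
outer loop
vertex -3.011 -1.061 -2.726
vertex -3.276 -0.62 -3.304
vertex -3.844 0.497 -1.675
endloop
endfacet

endsolid


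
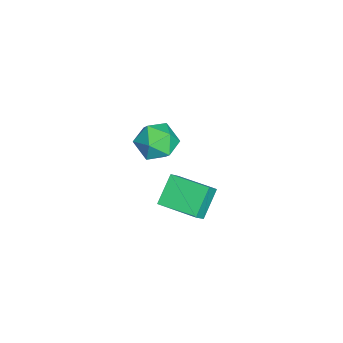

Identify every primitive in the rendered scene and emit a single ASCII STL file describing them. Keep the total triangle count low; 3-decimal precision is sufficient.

solid 
facet normal -0.772 0.635 -0.037
outer loop
vertex 3.249 2.663 2.106
vertex 2.558 1.796 1.648
vertex 2.624 1.945 2.836
endloop
endfacet
facet normal -0.333 0.799 0.501
outer loop
vertex 3.249 2.663 2.106
vertex 2.624 1.945 2.836
vertex 3.753 2.243 3.11
endloop
endfacet
facet normal 0.315 0.922 0.227
outer loop
vertex 3.249 2.663 2.106
vertex 3.753 2.243 3.11
vertex 4.384 2.279 2.091
endloop
endfacet
facet normal 0.275 0.833 -0.480
outer loop
vertex 3.249 2.663 2.106
vertex 4.384 2.279 2.091
vertex 3.646 2.002 1.188
endloop
endfacet
facet normal -0.396 0.655 -0.643
outer loop
vertex 3.249 2.663 2.106
vertex 3.646 2.002 1.188
vertex 2.558 1.796 1.648
endloop
endfacet
facet normal -0.287 0.230 0.930
outer loop
vertex 3.753 2.243 3.11
vertex 2.624 1.945 2.836
vertex 3.374 1.118 3.272
endloop
endfacet
facet normal -0.998 -0.036 0.060
outer loop
vertex 2.624 1.945 2.836
vertex 2.558 1.796 1.648
vertex 2.636 0.841 2.369
endloop
endfacet
facet normal -0.389 -0.002 -0.921
outer loop
vertex 2.558 1.796 1.648
vertex 3.646 2.002 1.188
vertex 3.267 0.877 1.35
endloop
endfacet
facet normal 0.697 0.286 -0.657
outer loop
vertex 3.646 2.002 1.188
vertex 4.384 2.279 2.091
vertex 4.396 1.175 1.624
endloop
endfacet
facet normal 0.761 0.429 0.486
outer loop
vertex 4.384 2.279 2.091
vertex 3.753 2.243 3.11
vertex 4.462 1.324 2.812
endloop
endfacet
facet normal -0.275 -0.833 0.480
outer loop
vertex 3.771 0.457 2.354
vertex 3.374 1.118 3.272
vertex 2.636 0.841 2.369
endloop
endfacet
facet normal -0.315 -0.922 -0.227
outer loop
vertex 3.771 0.457 2.354
vertex 2.636 0.841 2.369
vertex 3.267 0.877 1.35
endloop
endfacet
facet normal 0.333 -0.799 -0.501
outer loop
vertex 3.771 0.457 2.354
vertex 3.267 0.877 1.35
vertex 4.396 1.175 1.624
endloop
endfacet
facet normal 0.772 -0.635 0.037
outer loop
vertex 3.771 0.457 2.354
vertex 4.396 1.175 1.624
vertex 4.462 1.324 2.812
endloop
endfacet
facet normal 0.396 -0.655 0.643
outer loop
vertex 3.771 0.457 2.354
vertex 4.462 1.324 2.812
vertex 3.374 1.118 3.272
endloop
endfacet
facet normal -0.697 -0.286 0.657
outer loop
vertex 2.636 0.841 2.369
vertex 3.374 1.118 3.272
vertex 2.624 1.945 2.836
endloop
endfacet
facet normal -0.761 -0.429 -0.486
outer loop
vertex 3.267 0.877 1.35
vertex 2.636 0.841 2.369
vertex 2.558 1.796 1.648
endloop
endfacet
facet normal 0.287 -0.230 -0.930
outer loop
vertex 4.396 1.175 1.624
vertex 3.267 0.877 1.35
vertex 3.646 2.002 1.188
endloop
endfacet
facet normal 0.998 0.036 -0.060
outer loop
vertex 4.462 1.324 2.812
vertex 4.396 1.175 1.624
vertex 4.384 2.279 2.091
endloop
endfacet
facet normal 0.389 0.002 0.921
outer loop
vertex 3.374 1.118 3.272
vertex 4.462 1.324 2.812
vertex 3.753 2.243 3.11
endloop
endfacet
facet normal -0.615 0.263 -0.744
outer loop
vertex 0.469 2.299 -3.68
vertex 1.327 4.314 -3.676
vertex 1.736 1.762 -4.917
endloop
endfacet
facet normal -0.392 -0.920 -0.002
outer loop
vertex 2.473 1.446 -4.024
vertex 0.469 2.299 -3.68
vertex 1.736 1.762 -4.917
endloop
endfacet
facet normal -0.614 0.263 -0.744
outer loop
vertex 1.736 1.762 -4.917
vertex 1.327 4.314 -3.676
vertex 2.594 3.777 -4.912
endloop
endfacet
facet normal 0.685 -0.290 -0.668
outer loop
vertex 2.594 3.777 -4.912
vertex 2.473 1.446 -4.024
vertex 1.736 1.762 -4.917
endloop
endfacet
facet normal -0.685 0.290 0.668
outer loop
vertex 0.469 2.299 -3.68
vertex 2.064 3.998 -2.783
vertex 1.327 4.314 -3.676
endloop
endfacet
facet normal -0.392 -0.920 -0.002
outer loop
vertex 1.206 1.983 -2.788
vertex 0.469 2.299 -3.68
vertex 2.473 1.446 -4.024
endloop
endfacet
facet normal -0.685 0.290 0.669
outer loop
vertex 1.206 1.983 -2.788
vertex 2.064 3.998 -2.783
vertex 0.469 2.299 -3.68
endloop
endfacet
facet normal 0.392 0.920 0.002
outer loop
vertex 1.327 4.314 -3.676
vertex 2.064 3.998 -2.783
vertex 2.594 3.777 -4.912
endloop
endfacet
facet normal 0.685 -0.290 -0.669
outer loop
vertex 3.331 3.461 -4.02
vertex 2.473 1.446 -4.024
vertex 2.594 3.777 -4.912
endloop
endfacet
facet normal 0.392 0.920 0.002
outer loop
vertex 2.594 3.777 -4.912
vertex 2.064 3.998 -2.783
vertex 3.331 3.461 -4.02
endloop
endfacet
facet normal 0.614 -0.263 0.744
outer loop
vertex 3.331 3.461 -4.02
vertex 1.206 1.983 -2.788
vertex 2.473 1.446 -4.024
endloop
endfacet
facet normal 0.614 -0.263 0.744
outer loop
vertex 2.064 3.998 -2.783
vertex 1.206 1.983 -2.788
vertex 3.331 3.461 -4.02
endloop
endfacet

endsolid


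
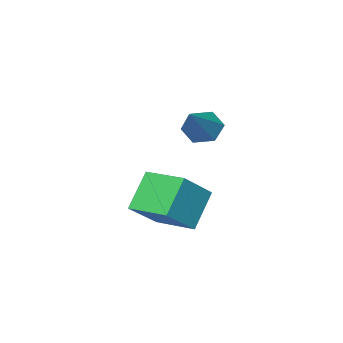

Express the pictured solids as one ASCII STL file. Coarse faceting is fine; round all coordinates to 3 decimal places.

solid 
facet normal -0.716 -0.397 -0.575
outer loop
vertex -1.518 -1.872 -0.574
vertex -2.006 -1.874 0.035
vertex -1.972 -1.253 -0.436
endloop
endfacet
facet normal 0.584 0.559 -0.589
outer loop
vertex -1.518 -1.872 -0.574
vertex -1.972 -1.253 -0.436
vertex -0.474 -1.026 1.265
endloop
endfacet
facet normal -0.717 -0.396 -0.574
outer loop
vertex -1.972 -1.253 -0.436
vertex -2.006 -1.874 0.035
vertex -2.459 -1.254 0.173
endloop
endfacet
facet normal -0.080 0.995 -0.062
outer loop
vertex -1.972 -1.253 -0.436
vertex -2.459 -1.254 0.173
vertex -0.474 -1.026 1.265
endloop
endfacet
facet normal -0.716 -0.395 -0.575
outer loop
vertex -2.459 -1.254 0.173
vertex -2.006 -1.874 0.035
vertex -2.494 -1.875 0.643
endloop
endfacet
facet normal -0.449 0.555 0.700
outer loop
vertex -2.459 -1.254 0.173
vertex -2.494 -1.875 0.643
vertex -0.474 -1.026 1.265
endloop
endfacet
facet normal -0.715 -0.397 -0.575
outer loop
vertex -2.494 -1.875 0.643
vertex -2.006 -1.874 0.035
vertex -2.04 -2.495 0.506
endloop
endfacet
facet normal -0.154 -0.319 0.935
outer loop
vertex -2.494 -1.875 0.643
vertex -2.04 -2.495 0.506
vertex -0.474 -1.026 1.265
endloop
endfacet
facet normal -0.716 -0.396 -0.574
outer loop
vertex -2.04 -2.495 0.506
vertex -2.006 -1.874 0.035
vertex -1.553 -2.493 -0.103
endloop
endfacet
facet normal 0.512 -0.756 0.407
outer loop
vertex -2.04 -2.495 0.506
vertex -1.553 -2.493 -0.103
vertex -0.474 -1.026 1.265
endloop
endfacet
facet normal -0.716 -0.396 -0.575
outer loop
vertex -1.553 -2.493 -0.103
vertex -2.006 -1.874 0.035
vertex -1.518 -1.872 -0.574
endloop
endfacet
facet normal 0.880 -0.318 -0.353
outer loop
vertex -1.553 -2.493 -0.103
vertex -1.518 -1.872 -0.574
vertex -0.474 -1.026 1.265
endloop
endfacet
facet normal -0.782 -0.042 -0.622
outer loop
vertex -1.856 -3.149 -3.156
vertex -2.048 -1.455 -3.028
vertex -0.771 -2.922 -4.536
endloop
endfacet
facet normal 0.112 -0.991 -0.075
outer loop
vertex 0.668 -2.845 -3.392
vertex -1.856 -3.149 -3.156
vertex -0.771 -2.922 -4.536
endloop
endfacet
facet normal -0.782 -0.042 -0.622
outer loop
vertex -0.771 -2.922 -4.536
vertex -2.048 -1.455 -3.028
vertex -0.963 -1.227 -4.408
endloop
endfacet
facet normal 0.613 0.128 -0.780
outer loop
vertex -0.963 -1.227 -4.408
vertex 0.668 -2.845 -3.392
vertex -0.771 -2.922 -4.536
endloop
endfacet
facet normal -0.613 -0.128 0.780
outer loop
vertex -1.856 -3.149 -3.156
vertex -0.609 -1.378 -1.884
vertex -2.048 -1.455 -3.028
endloop
endfacet
facet normal 0.112 -0.991 -0.075
outer loop
vertex -0.417 -3.073 -2.012
vertex -1.856 -3.149 -3.156
vertex 0.668 -2.845 -3.392
endloop
endfacet
facet normal -0.613 -0.128 0.780
outer loop
vertex -0.417 -3.073 -2.012
vertex -0.609 -1.378 -1.884
vertex -1.856 -3.149 -3.156
endloop
endfacet
facet normal -0.113 0.991 0.075
outer loop
vertex -2.048 -1.455 -3.028
vertex -0.609 -1.378 -1.884
vertex -0.963 -1.227 -4.408
endloop
endfacet
facet normal 0.613 0.128 -0.780
outer loop
vertex 0.476 -1.151 -3.264
vertex 0.668 -2.845 -3.392
vertex -0.963 -1.227 -4.408
endloop
endfacet
facet normal -0.112 0.991 0.075
outer loop
vertex -0.963 -1.227 -4.408
vertex -0.609 -1.378 -1.884
vertex 0.476 -1.151 -3.264
endloop
endfacet
facet normal 0.782 0.042 0.622
outer loop
vertex 0.476 -1.151 -3.264
vertex -0.417 -3.073 -2.012
vertex 0.668 -2.845 -3.392
endloop
endfacet
facet normal 0.782 0.042 0.622
outer loop
vertex -0.609 -1.378 -1.884
vertex -0.417 -3.073 -2.012
vertex 0.476 -1.151 -3.264
endloop
endfacet

endsolid


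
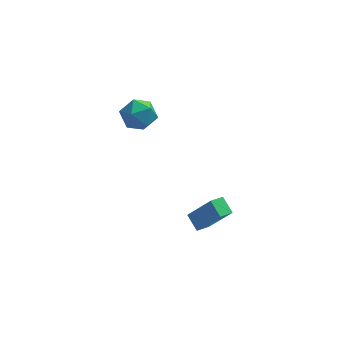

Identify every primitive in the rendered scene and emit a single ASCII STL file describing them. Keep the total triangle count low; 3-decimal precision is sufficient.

solid 
facet normal -0.049 0.821 0.568
outer loop
vertex -3.734 2.647 2.363
vertex -3.569 2.075 3.204
vertex -2.772 2.478 2.69
endloop
endfacet
facet normal 0.200 0.976 -0.083
outer loop
vertex -3.734 2.647 2.363
vertex -2.772 2.478 2.69
vertex -2.989 2.437 1.684
endloop
endfacet
facet normal -0.292 0.775 -0.560
outer loop
vertex -3.734 2.647 2.363
vertex -2.989 2.437 1.684
vertex -3.919 2.008 1.576
endloop
endfacet
facet normal -0.844 0.496 -0.204
outer loop
vertex -3.734 2.647 2.363
vertex -3.919 2.008 1.576
vertex -4.278 1.784 2.515
endloop
endfacet
facet normal -0.694 0.524 0.493
outer loop
vertex -3.734 2.647 2.363
vertex -4.278 1.784 2.515
vertex -3.569 2.075 3.204
endloop
endfacet
facet normal 0.786 0.587 -0.193
outer loop
vertex -2.989 2.437 1.684
vertex -2.772 2.478 2.69
vertex -2.362 1.736 2.105
endloop
endfacet
facet normal 0.385 0.335 0.860
outer loop
vertex -2.772 2.478 2.69
vertex -3.569 2.075 3.204
vertex -2.721 1.512 3.044
endloop
endfacet
facet normal -0.658 -0.145 0.739
outer loop
vertex -3.569 2.075 3.204
vertex -4.278 1.784 2.515
vertex -3.651 1.083 2.936
endloop
endfacet
facet normal -0.901 -0.190 -0.390
outer loop
vertex -4.278 1.784 2.515
vertex -3.919 2.008 1.576
vertex -3.868 1.042 1.93
endloop
endfacet
facet normal -0.009 0.261 -0.965
outer loop
vertex -3.919 2.008 1.576
vertex -2.989 2.437 1.684
vertex -3.071 1.445 1.416
endloop
endfacet
facet normal 0.844 -0.496 0.204
outer loop
vertex -2.906 0.873 2.257
vertex -2.362 1.736 2.105
vertex -2.721 1.512 3.044
endloop
endfacet
facet normal 0.292 -0.775 0.560
outer loop
vertex -2.906 0.873 2.257
vertex -2.721 1.512 3.044
vertex -3.651 1.083 2.936
endloop
endfacet
facet normal -0.200 -0.976 0.083
outer loop
vertex -2.906 0.873 2.257
vertex -3.651 1.083 2.936
vertex -3.868 1.042 1.93
endloop
endfacet
facet normal 0.049 -0.821 -0.568
outer loop
vertex -2.906 0.873 2.257
vertex -3.868 1.042 1.93
vertex -3.071 1.445 1.416
endloop
endfacet
facet normal 0.694 -0.524 -0.493
outer loop
vertex -2.906 0.873 2.257
vertex -3.071 1.445 1.416
vertex -2.362 1.736 2.105
endloop
endfacet
facet normal 0.901 0.190 0.390
outer loop
vertex -2.721 1.512 3.044
vertex -2.362 1.736 2.105
vertex -2.772 2.478 2.69
endloop
endfacet
facet normal 0.009 -0.261 0.965
outer loop
vertex -3.651 1.083 2.936
vertex -2.721 1.512 3.044
vertex -3.569 2.075 3.204
endloop
endfacet
facet normal -0.786 -0.587 0.193
outer loop
vertex -3.868 1.042 1.93
vertex -3.651 1.083 2.936
vertex -4.278 1.784 2.515
endloop
endfacet
facet normal -0.385 -0.335 -0.860
outer loop
vertex -3.071 1.445 1.416
vertex -3.868 1.042 1.93
vertex -3.919 2.008 1.576
endloop
endfacet
facet normal 0.658 0.145 -0.739
outer loop
vertex -2.362 1.736 2.105
vertex -3.071 1.445 1.416
vertex -2.989 2.437 1.684
endloop
endfacet
facet normal -0.708 -0.655 0.264
outer loop
vertex 0.264 -0.359 -2.571
vertex -0.888 0.183 -4.317
vertex 0.746 -1.1 -3.119
endloop
endfacet
facet normal 0.533 -0.251 0.808
outer loop
vertex 1.348 -0.543 -3.343
vertex 0.264 -0.359 -2.571
vertex 0.746 -1.1 -3.119
endloop
endfacet
facet normal -0.708 -0.655 0.264
outer loop
vertex 0.746 -1.1 -3.119
vertex -0.888 0.183 -4.317
vertex -0.406 -0.558 -4.864
endloop
endfacet
facet normal 0.463 -0.713 -0.527
outer loop
vertex -0.406 -0.558 -4.864
vertex 1.348 -0.543 -3.343
vertex 0.746 -1.1 -3.119
endloop
endfacet
facet normal -0.463 0.713 0.527
outer loop
vertex 0.264 -0.359 -2.571
vertex -0.286 0.74 -4.541
vertex -0.888 0.183 -4.317
endloop
endfacet
facet normal 0.533 -0.250 0.808
outer loop
vertex 0.866 0.198 -2.796
vertex 0.264 -0.359 -2.571
vertex 1.348 -0.543 -3.343
endloop
endfacet
facet normal -0.463 0.713 0.527
outer loop
vertex 0.866 0.198 -2.796
vertex -0.286 0.74 -4.541
vertex 0.264 -0.359 -2.571
endloop
endfacet
facet normal -0.533 0.250 -0.809
outer loop
vertex -0.888 0.183 -4.317
vertex -0.286 0.74 -4.541
vertex -0.406 -0.558 -4.864
endloop
endfacet
facet normal 0.463 -0.713 -0.527
outer loop
vertex 0.196 -0.001 -5.089
vertex 1.348 -0.543 -3.343
vertex -0.406 -0.558 -4.864
endloop
endfacet
facet normal -0.534 0.250 -0.808
outer loop
vertex -0.406 -0.558 -4.864
vertex -0.286 0.74 -4.541
vertex 0.196 -0.001 -5.089
endloop
endfacet
facet normal 0.708 0.655 -0.264
outer loop
vertex 0.196 -0.001 -5.089
vertex 0.866 0.198 -2.796
vertex 1.348 -0.543 -3.343
endloop
endfacet
facet normal 0.708 0.655 -0.264
outer loop
vertex -0.286 0.74 -4.541
vertex 0.866 0.198 -2.796
vertex 0.196 -0.001 -5.089
endloop
endfacet

endsolid


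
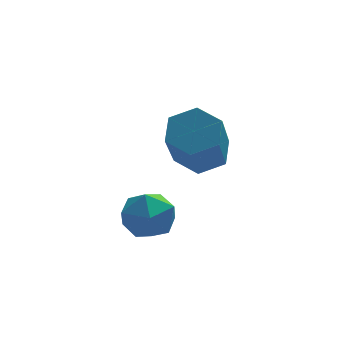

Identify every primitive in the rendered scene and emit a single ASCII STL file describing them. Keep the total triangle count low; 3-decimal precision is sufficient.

solid 
facet normal -0.652 0.190 0.734
outer loop
vertex -0.43 -2.13 -0.203
vertex -0.689 -2.896 -0.235
vertex -0.078 -2.696 0.256
endloop
endfacet
facet normal -0.072 0.601 0.796
outer loop
vertex -0.43 -2.13 -0.203
vertex -0.078 -2.696 0.256
vertex 0.376 -2.142 -0.121
endloop
endfacet
facet normal -0.005 0.981 0.196
outer loop
vertex -0.43 -2.13 -0.203
vertex 0.376 -2.142 -0.121
vertex 0.044 -1.999 -0.846
endloop
endfacet
facet normal -0.544 0.805 -0.237
outer loop
vertex -0.43 -2.13 -0.203
vertex 0.044 -1.999 -0.846
vertex -0.614 -2.465 -0.917
endloop
endfacet
facet normal -0.944 0.315 0.095
outer loop
vertex -0.43 -2.13 -0.203
vertex -0.614 -2.465 -0.917
vertex -0.689 -2.896 -0.235
endloop
endfacet
facet normal 0.496 0.173 0.851
outer loop
vertex 0.376 -2.142 -0.121
vertex -0.078 -2.696 0.256
vertex 0.614 -2.915 -0.103
endloop
endfacet
facet normal -0.441 -0.493 0.750
outer loop
vertex -0.078 -2.696 0.256
vertex -0.689 -2.896 -0.235
vertex -0.044 -3.381 -0.174
endloop
endfacet
facet normal -0.915 -0.288 -0.283
outer loop
vertex -0.689 -2.896 -0.235
vertex -0.614 -2.465 -0.917
vertex -0.376 -3.238 -0.899
endloop
endfacet
facet normal -0.267 0.503 -0.822
outer loop
vertex -0.614 -2.465 -0.917
vertex 0.044 -1.999 -0.846
vertex 0.078 -2.684 -1.276
endloop
endfacet
facet normal 0.604 0.788 -0.121
outer loop
vertex 0.044 -1.999 -0.846
vertex 0.376 -2.142 -0.121
vertex 0.689 -2.484 -0.785
endloop
endfacet
facet normal 0.544 -0.805 0.237
outer loop
vertex 0.43 -3.25 -0.817
vertex 0.614 -2.915 -0.103
vertex -0.044 -3.381 -0.174
endloop
endfacet
facet normal 0.005 -0.981 -0.196
outer loop
vertex 0.43 -3.25 -0.817
vertex -0.044 -3.381 -0.174
vertex -0.376 -3.238 -0.899
endloop
endfacet
facet normal 0.072 -0.601 -0.796
outer loop
vertex 0.43 -3.25 -0.817
vertex -0.376 -3.238 -0.899
vertex 0.078 -2.684 -1.276
endloop
endfacet
facet normal 0.652 -0.190 -0.734
outer loop
vertex 0.43 -3.25 -0.817
vertex 0.078 -2.684 -1.276
vertex 0.689 -2.484 -0.785
endloop
endfacet
facet normal 0.944 -0.315 -0.095
outer loop
vertex 0.43 -3.25 -0.817
vertex 0.689 -2.484 -0.785
vertex 0.614 -2.915 -0.103
endloop
endfacet
facet normal 0.267 -0.503 0.822
outer loop
vertex -0.044 -3.381 -0.174
vertex 0.614 -2.915 -0.103
vertex -0.078 -2.696 0.256
endloop
endfacet
facet normal -0.604 -0.788 0.121
outer loop
vertex -0.376 -3.238 -0.899
vertex -0.044 -3.381 -0.174
vertex -0.689 -2.896 -0.235
endloop
endfacet
facet normal -0.496 -0.173 -0.851
outer loop
vertex 0.078 -2.684 -1.276
vertex -0.376 -3.238 -0.899
vertex -0.614 -2.465 -0.917
endloop
endfacet
facet normal 0.441 0.493 -0.750
outer loop
vertex 0.689 -2.484 -0.785
vertex 0.078 -2.684 -1.276
vertex 0.044 -1.999 -0.846
endloop
endfacet
facet normal 0.915 0.288 0.283
outer loop
vertex 0.614 -2.915 -0.103
vertex 0.689 -2.484 -0.785
vertex 0.376 -2.142 -0.121
endloop
endfacet
facet normal 0.198 0.654 -0.730
outer loop
vertex 2.242 -1.213 1.127
vertex 1.531 -1.286 0.869
vertex 1.695 -0.756 1.388
endloop
endfacet
facet normal 0.664 0.458 0.591
outer loop
vertex 2.242 -1.213 1.127
vertex 1.695 -0.756 1.388
vertex 1.84 -2.541 2.609
endloop
endfacet
facet normal 0.664 0.458 0.591
outer loop
vertex 1.84 -2.541 2.609
vertex 1.695 -0.756 1.388
vertex 1.292 -2.083 2.87
endloop
endfacet
facet normal -0.198 -0.653 0.731
outer loop
vertex 1.84 -2.541 2.609
vertex 1.292 -2.083 2.87
vertex 1.129 -2.614 2.351
endloop
endfacet
facet normal 0.198 0.654 -0.730
outer loop
vertex 1.695 -0.756 1.388
vertex 1.531 -1.286 0.869
vertex 0.984 -0.829 1.13
endloop
endfacet
facet normal -0.292 0.751 0.593
outer loop
vertex 1.695 -0.756 1.388
vertex 0.984 -0.829 1.13
vertex 1.292 -2.083 2.87
endloop
endfacet
facet normal -0.292 0.751 0.593
outer loop
vertex 1.292 -2.083 2.87
vertex 0.984 -0.829 1.13
vertex 0.581 -2.156 2.612
endloop
endfacet
facet normal -0.198 -0.653 0.731
outer loop
vertex 1.292 -2.083 2.87
vertex 0.581 -2.156 2.612
vertex 1.129 -2.614 2.351
endloop
endfacet
facet normal 0.198 0.654 -0.730
outer loop
vertex 0.984 -0.829 1.13
vertex 1.531 -1.286 0.869
vertex 0.82 -1.359 0.611
endloop
endfacet
facet normal -0.956 0.293 0.003
outer loop
vertex 0.984 -0.829 1.13
vertex 0.82 -1.359 0.611
vertex 0.581 -2.156 2.612
endloop
endfacet
facet normal -0.957 0.292 0.002
outer loop
vertex 0.581 -2.156 2.612
vertex 0.82 -1.359 0.611
vertex 0.418 -2.687 2.093
endloop
endfacet
facet normal -0.198 -0.653 0.731
outer loop
vertex 0.581 -2.156 2.612
vertex 0.418 -2.687 2.093
vertex 1.129 -2.614 2.351
endloop
endfacet
facet normal 0.198 0.653 -0.731
outer loop
vertex 0.82 -1.359 0.611
vertex 1.531 -1.286 0.869
vertex 1.368 -1.817 0.35
endloop
endfacet
facet normal -0.664 -0.458 -0.591
outer loop
vertex 0.82 -1.359 0.611
vertex 1.368 -1.817 0.35
vertex 0.418 -2.687 2.093
endloop
endfacet
facet normal -0.664 -0.458 -0.591
outer loop
vertex 0.418 -2.687 2.093
vertex 1.368 -1.817 0.35
vertex 0.965 -3.144 1.832
endloop
endfacet
facet normal -0.198 -0.654 0.730
outer loop
vertex 0.418 -2.687 2.093
vertex 0.965 -3.144 1.832
vertex 1.129 -2.614 2.351
endloop
endfacet
facet normal 0.198 0.653 -0.731
outer loop
vertex 1.368 -1.817 0.35
vertex 1.531 -1.286 0.869
vertex 2.079 -1.744 0.608
endloop
endfacet
facet normal 0.292 -0.751 -0.593
outer loop
vertex 1.368 -1.817 0.35
vertex 2.079 -1.744 0.608
vertex 0.965 -3.144 1.832
endloop
endfacet
facet normal 0.292 -0.751 -0.593
outer loop
vertex 0.965 -3.144 1.832
vertex 2.079 -1.744 0.608
vertex 1.676 -3.071 2.09
endloop
endfacet
facet normal -0.198 -0.654 0.730
outer loop
vertex 0.965 -3.144 1.832
vertex 1.676 -3.071 2.09
vertex 1.129 -2.614 2.351
endloop
endfacet
facet normal 0.198 0.653 -0.731
outer loop
vertex 2.079 -1.744 0.608
vertex 1.531 -1.286 0.869
vertex 2.242 -1.213 1.127
endloop
endfacet
facet normal 0.956 -0.292 -0.001
outer loop
vertex 2.079 -1.744 0.608
vertex 2.242 -1.213 1.127
vertex 1.676 -3.071 2.09
endloop
endfacet
facet normal 0.956 -0.293 -0.003
outer loop
vertex 1.676 -3.071 2.09
vertex 2.242 -1.213 1.127
vertex 1.84 -2.541 2.609
endloop
endfacet
facet normal -0.198 -0.654 0.730
outer loop
vertex 1.676 -3.071 2.09
vertex 1.84 -2.541 2.609
vertex 1.129 -2.614 2.351
endloop
endfacet

endsolid
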